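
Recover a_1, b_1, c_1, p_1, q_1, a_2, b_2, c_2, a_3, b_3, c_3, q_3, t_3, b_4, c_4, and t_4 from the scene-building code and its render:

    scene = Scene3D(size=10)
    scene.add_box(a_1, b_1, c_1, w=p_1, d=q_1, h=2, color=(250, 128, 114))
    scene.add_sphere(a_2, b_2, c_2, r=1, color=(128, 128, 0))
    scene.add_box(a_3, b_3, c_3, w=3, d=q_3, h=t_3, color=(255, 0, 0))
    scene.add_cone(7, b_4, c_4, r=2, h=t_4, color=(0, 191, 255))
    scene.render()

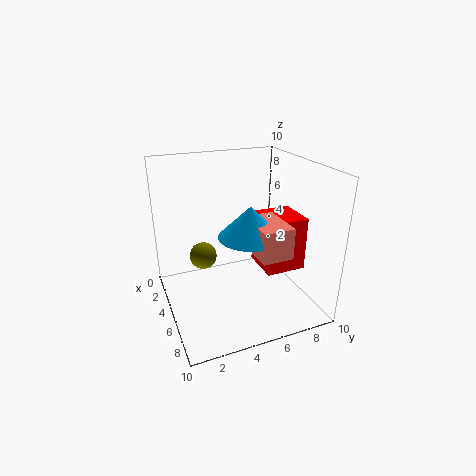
a_1 = 6; b_1 = 5; c_1 = 5; p_1 = 3; q_1 = 2; a_2 = 3; b_2 = 3; c_2 = 3; a_3 = 3; b_3 = 7; c_3 = 2; q_3 = 3; t_3 = 4; b_4 = 5; c_4 = 6; t_4 = 2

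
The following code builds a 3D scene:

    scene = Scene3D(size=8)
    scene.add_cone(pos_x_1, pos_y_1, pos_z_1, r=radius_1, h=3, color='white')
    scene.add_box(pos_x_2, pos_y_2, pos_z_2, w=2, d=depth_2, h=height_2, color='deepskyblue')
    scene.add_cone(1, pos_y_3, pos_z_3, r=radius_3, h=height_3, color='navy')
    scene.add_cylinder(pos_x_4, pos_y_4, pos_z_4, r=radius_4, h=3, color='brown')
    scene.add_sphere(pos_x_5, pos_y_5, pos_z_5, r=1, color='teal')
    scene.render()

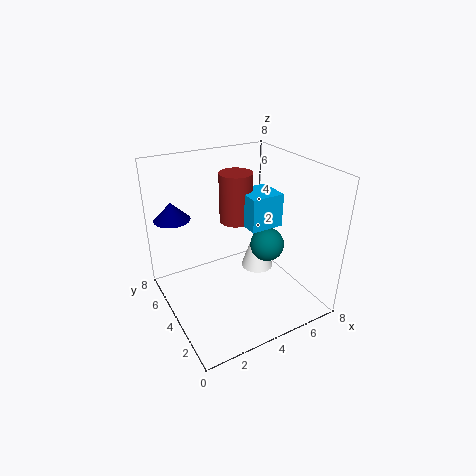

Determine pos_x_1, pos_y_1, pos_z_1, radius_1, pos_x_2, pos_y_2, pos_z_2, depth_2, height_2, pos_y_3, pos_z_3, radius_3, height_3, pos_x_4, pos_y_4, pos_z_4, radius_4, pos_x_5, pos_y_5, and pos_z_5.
pos_x_1 = 6, pos_y_1 = 5, pos_z_1 = 1, radius_1 = 1, pos_x_2 = 5, pos_y_2 = 4, pos_z_2 = 4, depth_2 = 2, height_2 = 2, pos_y_3 = 6, pos_z_3 = 5, radius_3 = 1, height_3 = 1, pos_x_4 = 5, pos_y_4 = 6, pos_z_4 = 4, radius_4 = 1, pos_x_5 = 6, pos_y_5 = 4, pos_z_5 = 3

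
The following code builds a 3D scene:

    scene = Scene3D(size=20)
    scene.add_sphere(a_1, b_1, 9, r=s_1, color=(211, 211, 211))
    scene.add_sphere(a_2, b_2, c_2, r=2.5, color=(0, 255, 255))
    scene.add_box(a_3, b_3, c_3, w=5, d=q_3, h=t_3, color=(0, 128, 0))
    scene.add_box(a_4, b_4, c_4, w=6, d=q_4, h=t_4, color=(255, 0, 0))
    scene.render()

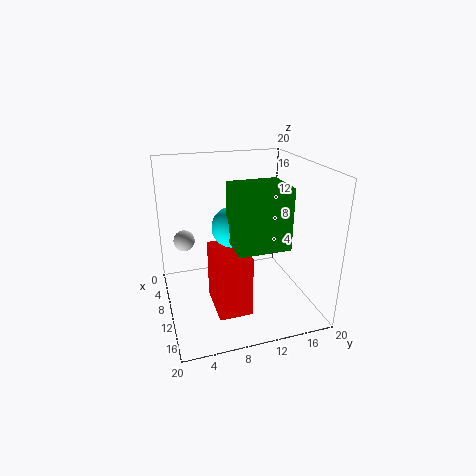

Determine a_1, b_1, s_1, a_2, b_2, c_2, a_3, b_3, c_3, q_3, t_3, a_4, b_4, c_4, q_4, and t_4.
a_1 = 6.5; b_1 = 3; s_1 = 1.5; a_2 = 14; b_2 = 8; c_2 = 13.5; a_3 = 15; b_3 = 7; c_3 = 12.5; q_3 = 6; t_3 = 7; a_4 = 13; b_4 = 5; c_4 = 4; q_4 = 4; t_4 = 7.5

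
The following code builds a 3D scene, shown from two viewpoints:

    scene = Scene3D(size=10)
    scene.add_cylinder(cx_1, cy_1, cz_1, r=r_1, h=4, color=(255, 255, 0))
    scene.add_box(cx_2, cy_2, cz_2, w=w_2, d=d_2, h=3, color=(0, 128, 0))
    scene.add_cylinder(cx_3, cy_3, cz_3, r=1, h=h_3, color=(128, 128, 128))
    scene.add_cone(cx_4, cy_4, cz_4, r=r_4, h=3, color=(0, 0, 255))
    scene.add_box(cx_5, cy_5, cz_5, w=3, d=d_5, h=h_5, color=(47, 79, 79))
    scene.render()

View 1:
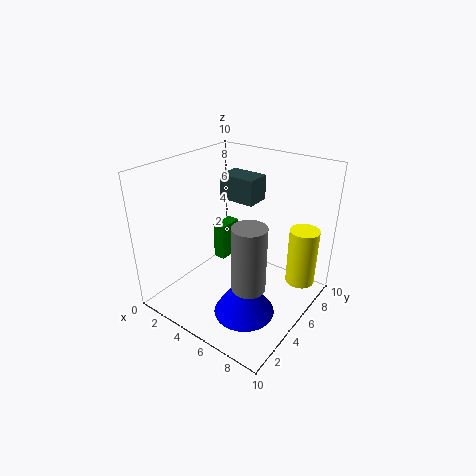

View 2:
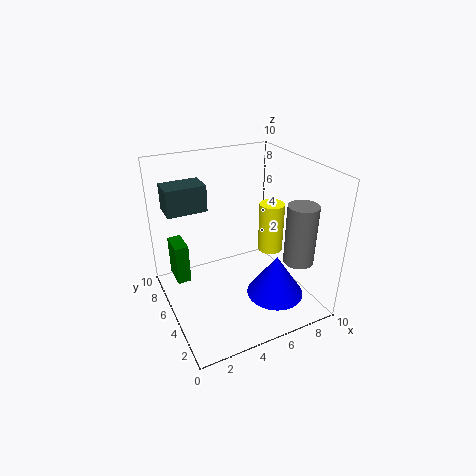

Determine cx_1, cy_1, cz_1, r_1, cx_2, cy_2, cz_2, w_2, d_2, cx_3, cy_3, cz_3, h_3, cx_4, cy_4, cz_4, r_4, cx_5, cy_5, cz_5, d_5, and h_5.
cx_1 = 9, cy_1 = 7, cz_1 = 2, r_1 = 1, cx_2 = 1, cy_2 = 7, cz_2 = 1, w_2 = 1, d_2 = 2, cx_3 = 8, cy_3 = 2, cz_3 = 4, h_3 = 4, cx_4 = 7, cy_4 = 3, cz_4 = 1, r_4 = 2, cx_5 = 1, cy_5 = 8, cz_5 = 6, d_5 = 2, h_5 = 2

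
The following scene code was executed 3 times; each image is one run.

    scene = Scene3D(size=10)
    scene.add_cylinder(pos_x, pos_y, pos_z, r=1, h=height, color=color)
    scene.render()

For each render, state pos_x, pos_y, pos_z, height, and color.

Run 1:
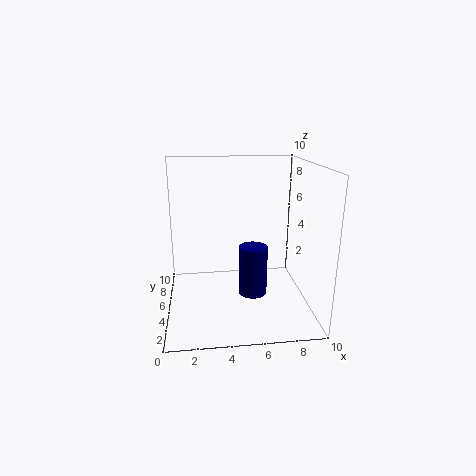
pos_x = 6
pos_y = 4.5
pos_z = 1
height = 3.5
color = 'navy'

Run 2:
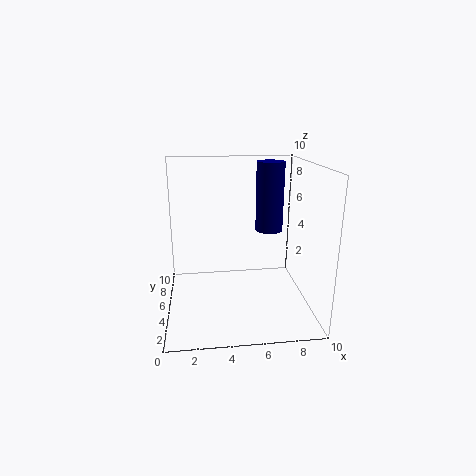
pos_x = 7.5
pos_y = 6.5
pos_z = 5
height = 5
color = 'navy'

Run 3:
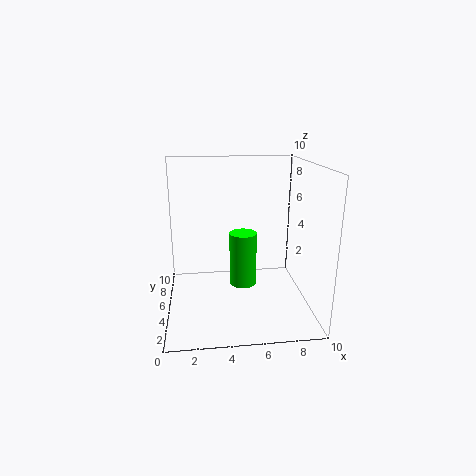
pos_x = 5.5
pos_y = 6
pos_z = 1
height = 4
color = 'lime'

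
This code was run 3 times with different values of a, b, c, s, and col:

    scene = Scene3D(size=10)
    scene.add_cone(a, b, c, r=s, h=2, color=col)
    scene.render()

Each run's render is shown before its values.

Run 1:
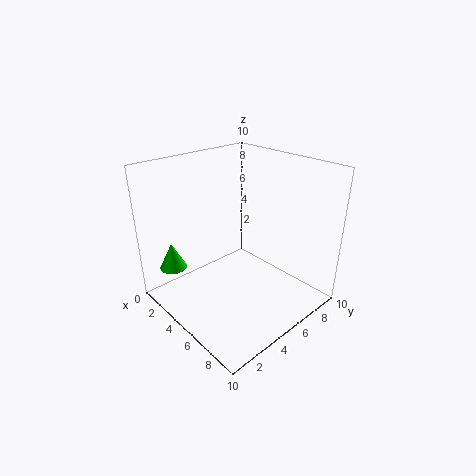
a = 1
b = 2
c = 2
s = 1
col = 'lime'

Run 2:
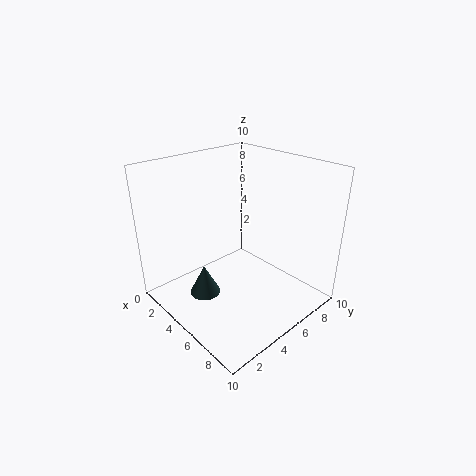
a = 5
b = 2
c = 2
s = 1
col = 'darkslategray'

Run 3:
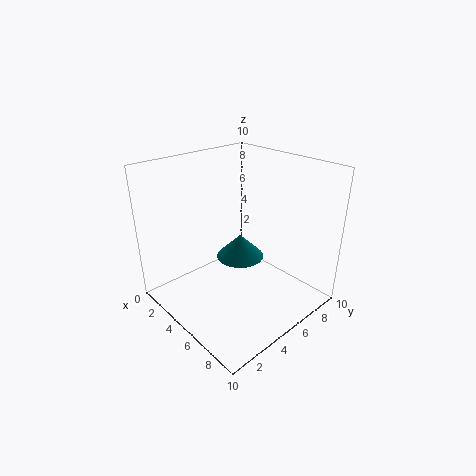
a = 2
b = 8
c = 1
s = 2
col = 'teal'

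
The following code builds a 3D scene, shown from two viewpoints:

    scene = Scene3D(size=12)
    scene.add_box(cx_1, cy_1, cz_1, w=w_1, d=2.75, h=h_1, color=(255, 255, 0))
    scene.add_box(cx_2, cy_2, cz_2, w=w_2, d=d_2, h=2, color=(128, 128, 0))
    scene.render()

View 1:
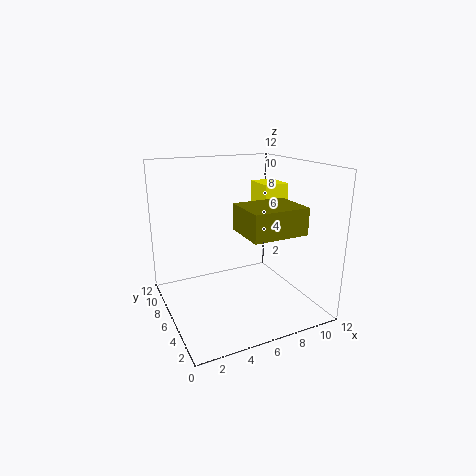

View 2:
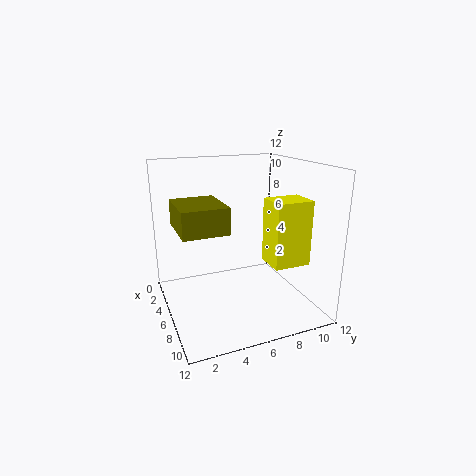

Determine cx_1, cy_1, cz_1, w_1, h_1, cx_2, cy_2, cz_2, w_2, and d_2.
cx_1 = 9
cy_1 = 6.75
cz_1 = 5.25
w_1 = 2.25
h_1 = 4.75
cx_2 = 4.75
cy_2 = 0.75
cz_2 = 7.5
w_2 = 4.25
d_2 = 3.5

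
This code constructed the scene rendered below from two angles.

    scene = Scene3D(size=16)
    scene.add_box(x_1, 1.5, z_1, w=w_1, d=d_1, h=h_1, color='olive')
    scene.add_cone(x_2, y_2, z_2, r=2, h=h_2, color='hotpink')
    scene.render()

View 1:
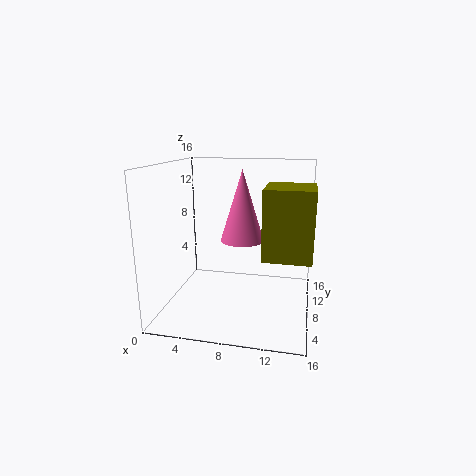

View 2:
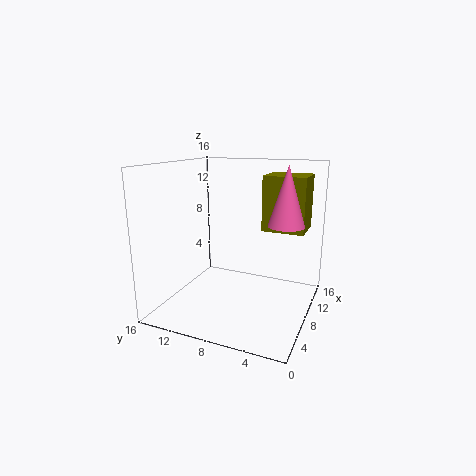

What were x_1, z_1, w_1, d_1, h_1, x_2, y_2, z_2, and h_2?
x_1 = 11.5; z_1 = 8; w_1 = 4.5; d_1 = 5; h_1 = 6.5; x_2 = 9.5; y_2 = 3; z_2 = 9.5; h_2 = 6.5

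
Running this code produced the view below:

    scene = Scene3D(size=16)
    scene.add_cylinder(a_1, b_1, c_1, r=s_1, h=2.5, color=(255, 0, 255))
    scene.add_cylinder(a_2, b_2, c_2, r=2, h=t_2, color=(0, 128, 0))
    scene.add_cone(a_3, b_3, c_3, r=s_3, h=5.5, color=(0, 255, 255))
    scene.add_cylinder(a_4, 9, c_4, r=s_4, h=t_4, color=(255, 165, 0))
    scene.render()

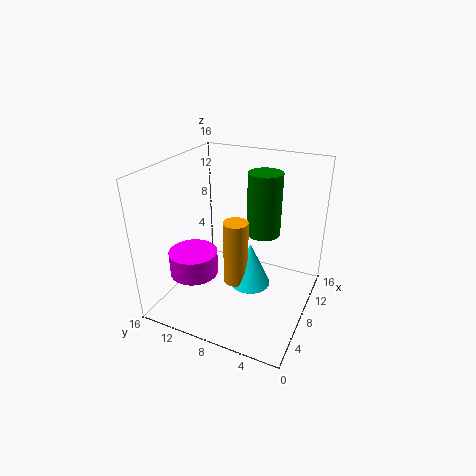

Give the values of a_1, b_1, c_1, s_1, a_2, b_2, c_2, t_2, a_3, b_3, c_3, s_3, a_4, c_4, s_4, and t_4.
a_1 = 3.5, b_1 = 11, c_1 = 5.5, s_1 = 2.5, a_2 = 12, b_2 = 6.5, c_2 = 7, t_2 = 7.5, a_3 = 10.5, b_3 = 7.5, c_3 = 0.5, s_3 = 2.5, a_4 = 9.5, c_4 = 1, s_4 = 1.5, t_4 = 8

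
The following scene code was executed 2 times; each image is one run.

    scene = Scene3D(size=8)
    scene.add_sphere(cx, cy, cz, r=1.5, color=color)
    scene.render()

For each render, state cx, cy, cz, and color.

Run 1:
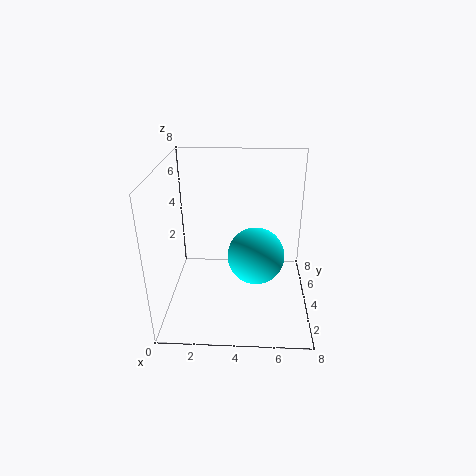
cx = 5, cy = 3, cz = 3.5, color = 'cyan'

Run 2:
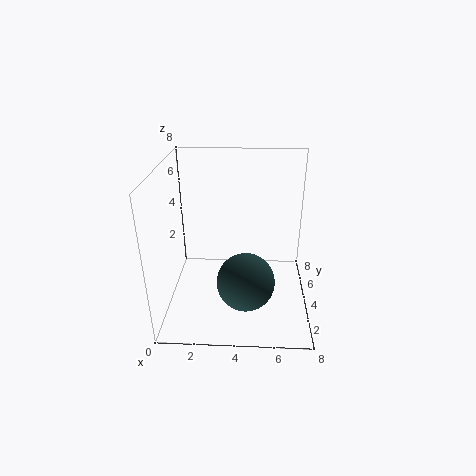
cx = 4.5, cy = 2, cz = 2.5, color = 'darkslategray'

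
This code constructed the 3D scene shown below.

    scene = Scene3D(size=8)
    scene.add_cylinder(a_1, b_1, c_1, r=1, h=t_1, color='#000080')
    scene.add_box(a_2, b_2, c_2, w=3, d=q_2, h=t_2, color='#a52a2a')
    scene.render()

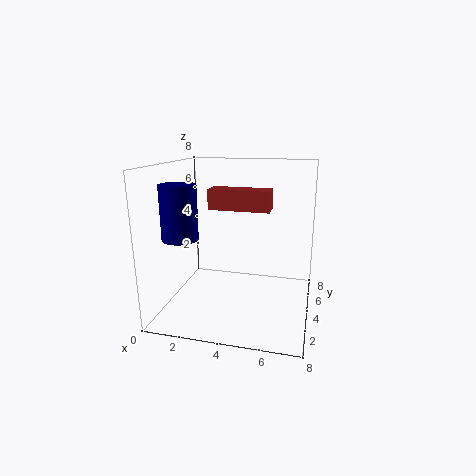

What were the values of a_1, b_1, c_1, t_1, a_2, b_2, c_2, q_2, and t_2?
a_1 = 1; b_1 = 3; c_1 = 4; t_1 = 3; a_2 = 3; b_2 = 2; c_2 = 6; q_2 = 1; t_2 = 1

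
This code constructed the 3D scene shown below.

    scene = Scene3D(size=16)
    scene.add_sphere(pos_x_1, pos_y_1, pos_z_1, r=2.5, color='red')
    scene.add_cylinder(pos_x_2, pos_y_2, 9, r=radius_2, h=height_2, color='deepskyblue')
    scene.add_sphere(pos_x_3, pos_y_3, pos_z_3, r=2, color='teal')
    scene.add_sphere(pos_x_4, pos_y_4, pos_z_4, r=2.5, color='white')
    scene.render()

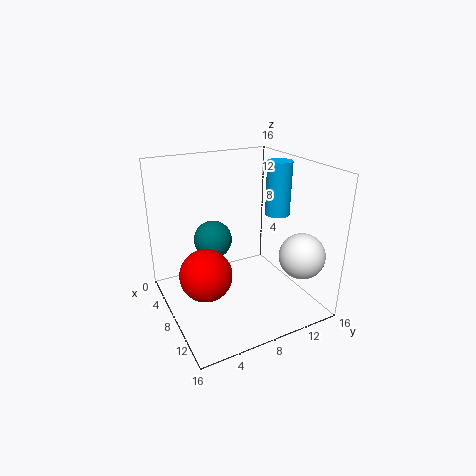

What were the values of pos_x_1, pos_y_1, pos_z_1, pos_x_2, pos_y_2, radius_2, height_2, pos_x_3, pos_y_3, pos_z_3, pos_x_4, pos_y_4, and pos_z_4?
pos_x_1 = 12, pos_y_1 = 2.5, pos_z_1 = 7, pos_x_2 = 6, pos_y_2 = 14.5, radius_2 = 1.5, height_2 = 6.5, pos_x_3 = 8, pos_y_3 = 5, pos_z_3 = 8.5, pos_x_4 = 12.5, pos_y_4 = 13.5, pos_z_4 = 6.5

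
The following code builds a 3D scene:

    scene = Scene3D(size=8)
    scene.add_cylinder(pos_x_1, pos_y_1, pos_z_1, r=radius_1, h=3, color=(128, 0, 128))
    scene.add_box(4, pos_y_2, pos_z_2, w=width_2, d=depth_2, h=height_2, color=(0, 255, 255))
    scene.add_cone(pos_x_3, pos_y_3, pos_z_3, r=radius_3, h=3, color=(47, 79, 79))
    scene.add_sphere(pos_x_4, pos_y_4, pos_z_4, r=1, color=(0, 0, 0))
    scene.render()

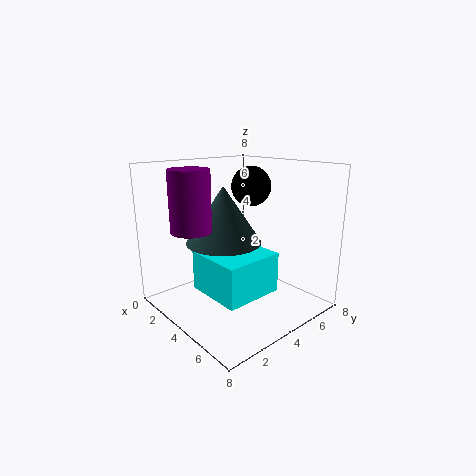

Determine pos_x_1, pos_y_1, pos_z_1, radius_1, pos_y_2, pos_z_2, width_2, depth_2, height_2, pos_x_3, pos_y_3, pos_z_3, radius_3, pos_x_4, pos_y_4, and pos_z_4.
pos_x_1 = 4; pos_y_1 = 1; pos_z_1 = 5; radius_1 = 1; pos_y_2 = 1; pos_z_2 = 2; width_2 = 3; depth_2 = 3; height_2 = 2; pos_x_3 = 4; pos_y_3 = 3; pos_z_3 = 4; radius_3 = 2; pos_x_4 = 5; pos_y_4 = 4; pos_z_4 = 7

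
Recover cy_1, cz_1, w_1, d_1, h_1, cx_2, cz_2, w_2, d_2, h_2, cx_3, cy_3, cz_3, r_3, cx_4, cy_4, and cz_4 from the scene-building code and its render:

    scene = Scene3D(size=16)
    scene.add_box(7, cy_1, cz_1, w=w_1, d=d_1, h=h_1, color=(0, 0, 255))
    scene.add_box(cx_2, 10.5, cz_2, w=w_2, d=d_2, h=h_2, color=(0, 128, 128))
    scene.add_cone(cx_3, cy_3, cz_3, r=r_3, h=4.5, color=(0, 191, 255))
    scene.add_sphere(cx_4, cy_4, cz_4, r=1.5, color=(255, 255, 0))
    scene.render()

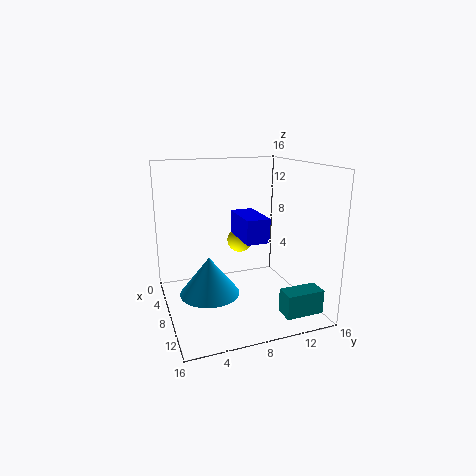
cy_1 = 7.5, cz_1 = 8.5, w_1 = 5, d_1 = 2.5, h_1 = 2.5, cx_2 = 13.5, cz_2 = 1.5, w_2 = 2, d_2 = 4, h_2 = 2.5, cx_3 = 6.5, cy_3 = 5, cz_3 = 1, r_3 = 3.5, cx_4 = 4.5, cy_4 = 9.5, cz_4 = 6.5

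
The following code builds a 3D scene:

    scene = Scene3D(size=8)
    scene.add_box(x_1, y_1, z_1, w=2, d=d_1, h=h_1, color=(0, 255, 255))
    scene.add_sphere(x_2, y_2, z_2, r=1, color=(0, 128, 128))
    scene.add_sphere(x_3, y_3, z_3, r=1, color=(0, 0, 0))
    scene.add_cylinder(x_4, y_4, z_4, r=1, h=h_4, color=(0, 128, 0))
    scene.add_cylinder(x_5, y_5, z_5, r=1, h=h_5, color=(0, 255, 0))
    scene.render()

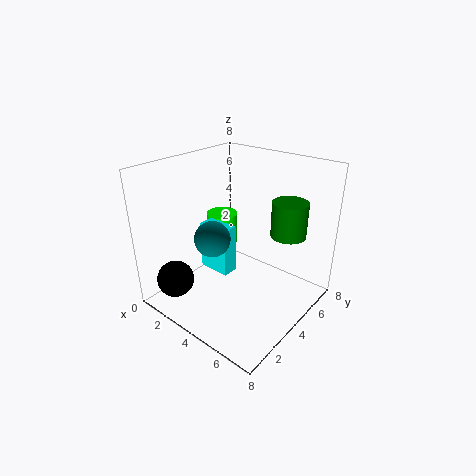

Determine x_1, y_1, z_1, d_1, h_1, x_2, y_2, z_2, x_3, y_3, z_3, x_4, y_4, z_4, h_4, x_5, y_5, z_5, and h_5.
x_1 = 1
y_1 = 4
z_1 = 1
d_1 = 1
h_1 = 3
x_2 = 3
y_2 = 3
z_2 = 4
x_3 = 2
y_3 = 1
z_3 = 2
x_4 = 6
y_4 = 6
z_4 = 4
h_4 = 2
x_5 = 1
y_5 = 6
z_5 = 2
h_5 = 2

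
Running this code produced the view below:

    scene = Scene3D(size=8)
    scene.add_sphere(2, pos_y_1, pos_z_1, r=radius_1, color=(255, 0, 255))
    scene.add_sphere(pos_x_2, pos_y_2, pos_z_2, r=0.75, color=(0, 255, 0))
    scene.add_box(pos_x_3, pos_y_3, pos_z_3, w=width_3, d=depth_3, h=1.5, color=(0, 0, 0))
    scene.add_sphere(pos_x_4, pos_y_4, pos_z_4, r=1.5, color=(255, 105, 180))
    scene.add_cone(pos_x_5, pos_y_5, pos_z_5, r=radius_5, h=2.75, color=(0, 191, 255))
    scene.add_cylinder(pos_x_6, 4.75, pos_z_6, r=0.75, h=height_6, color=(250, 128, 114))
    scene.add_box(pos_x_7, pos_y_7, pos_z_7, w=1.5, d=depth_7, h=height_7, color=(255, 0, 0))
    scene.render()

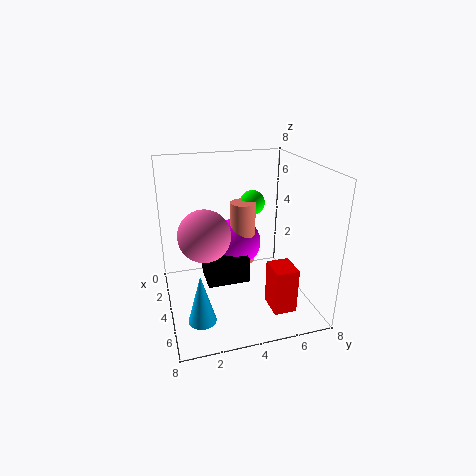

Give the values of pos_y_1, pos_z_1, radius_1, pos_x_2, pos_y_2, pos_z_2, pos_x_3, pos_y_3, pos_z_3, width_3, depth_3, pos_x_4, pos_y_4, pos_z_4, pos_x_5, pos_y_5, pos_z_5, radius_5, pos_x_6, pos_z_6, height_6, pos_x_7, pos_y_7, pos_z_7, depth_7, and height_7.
pos_y_1 = 4.5
pos_z_1 = 2.75
radius_1 = 1.5
pos_x_2 = 2
pos_y_2 = 5.5
pos_z_2 = 5.25
pos_x_3 = 2
pos_y_3 = 2.25
pos_z_3 = 1
width_3 = 2
depth_3 = 2.5
pos_x_4 = 3.25
pos_y_4 = 2.25
pos_z_4 = 4
pos_x_5 = 5.75
pos_y_5 = 1.5
pos_z_5 = 0.25
radius_5 = 0.75
pos_x_6 = 2.5
pos_z_6 = 1.75
height_6 = 3.75
pos_x_7 = 5.25
pos_y_7 = 5.25
pos_z_7 = 0.5
depth_7 = 1.25
height_7 = 2.5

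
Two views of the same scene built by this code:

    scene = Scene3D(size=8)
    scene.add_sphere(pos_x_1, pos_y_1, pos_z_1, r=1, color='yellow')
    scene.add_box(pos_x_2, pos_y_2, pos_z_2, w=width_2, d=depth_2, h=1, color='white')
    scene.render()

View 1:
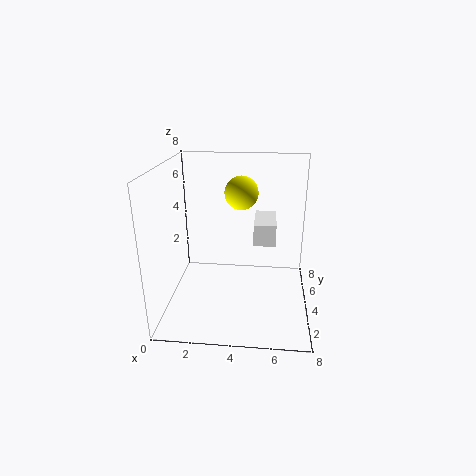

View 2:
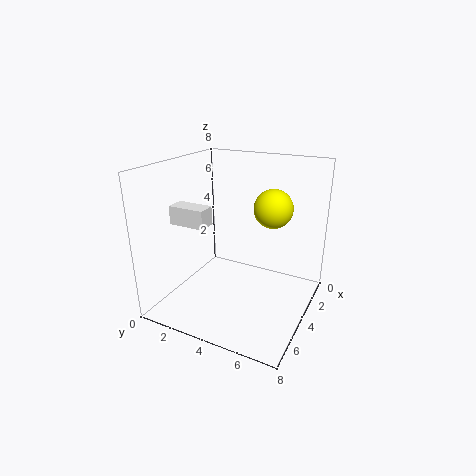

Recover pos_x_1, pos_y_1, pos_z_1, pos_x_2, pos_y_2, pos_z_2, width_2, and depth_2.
pos_x_1 = 4
pos_y_1 = 6
pos_z_1 = 6
pos_x_2 = 5
pos_y_2 = 1
pos_z_2 = 5
width_2 = 1
depth_2 = 2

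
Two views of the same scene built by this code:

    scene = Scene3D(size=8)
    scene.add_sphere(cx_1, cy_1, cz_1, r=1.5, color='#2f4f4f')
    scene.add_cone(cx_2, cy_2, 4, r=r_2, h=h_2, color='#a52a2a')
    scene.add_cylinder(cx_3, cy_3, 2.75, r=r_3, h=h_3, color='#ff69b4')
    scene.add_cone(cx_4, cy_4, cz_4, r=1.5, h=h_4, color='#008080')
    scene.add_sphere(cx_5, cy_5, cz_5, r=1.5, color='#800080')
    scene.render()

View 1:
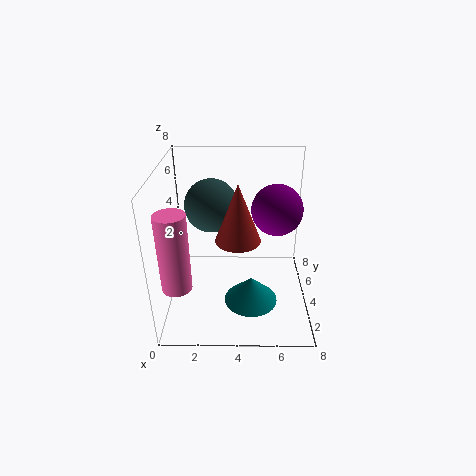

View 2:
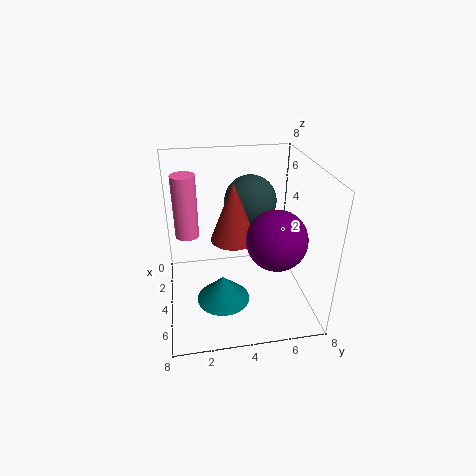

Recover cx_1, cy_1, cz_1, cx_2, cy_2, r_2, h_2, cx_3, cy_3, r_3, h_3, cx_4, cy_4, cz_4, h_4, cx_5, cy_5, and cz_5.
cx_1 = 2.5
cy_1 = 5
cz_1 = 5.5
cx_2 = 4
cy_2 = 3.75
r_2 = 1.25
h_2 = 3.25
cx_3 = 1
cy_3 = 1.25
r_3 = 0.75
h_3 = 4
cx_4 = 4.75
cy_4 = 3
cz_4 = 0.5
h_4 = 1.5
cx_5 = 6.25
cy_5 = 5.5
cz_5 = 5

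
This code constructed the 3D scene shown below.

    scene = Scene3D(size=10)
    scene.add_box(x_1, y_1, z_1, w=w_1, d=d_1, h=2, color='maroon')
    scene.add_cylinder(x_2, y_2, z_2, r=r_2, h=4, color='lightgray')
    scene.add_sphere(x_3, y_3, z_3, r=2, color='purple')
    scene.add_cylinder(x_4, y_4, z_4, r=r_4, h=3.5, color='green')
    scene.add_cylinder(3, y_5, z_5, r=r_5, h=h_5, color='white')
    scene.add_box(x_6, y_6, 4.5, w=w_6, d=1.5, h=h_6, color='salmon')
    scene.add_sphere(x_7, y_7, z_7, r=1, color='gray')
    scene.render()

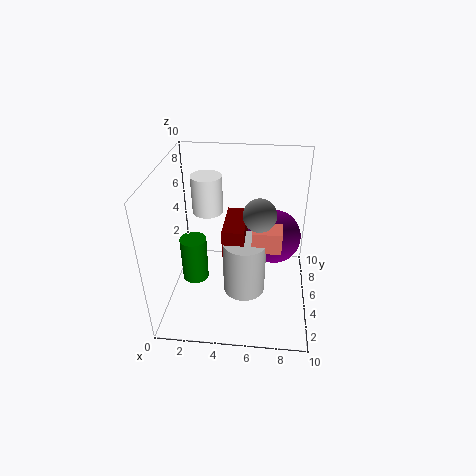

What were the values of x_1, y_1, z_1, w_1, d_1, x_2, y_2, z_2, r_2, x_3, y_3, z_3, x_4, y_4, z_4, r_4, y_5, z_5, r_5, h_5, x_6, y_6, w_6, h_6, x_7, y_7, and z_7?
x_1 = 4, y_1 = 4, z_1 = 4, w_1 = 1.5, d_1 = 3.5, x_2 = 5.5, y_2 = 4.5, z_2 = 1, r_2 = 1.5, x_3 = 7.5, y_3 = 7, z_3 = 4, x_4 = 1.5, y_4 = 6, z_4 = 0.5, r_4 = 1, y_5 = 5, z_5 = 7, r_5 = 1, h_5 = 2.5, x_6 = 6, y_6 = 4, w_6 = 2, h_6 = 1.5, x_7 = 6.5, y_7 = 3, z_7 = 8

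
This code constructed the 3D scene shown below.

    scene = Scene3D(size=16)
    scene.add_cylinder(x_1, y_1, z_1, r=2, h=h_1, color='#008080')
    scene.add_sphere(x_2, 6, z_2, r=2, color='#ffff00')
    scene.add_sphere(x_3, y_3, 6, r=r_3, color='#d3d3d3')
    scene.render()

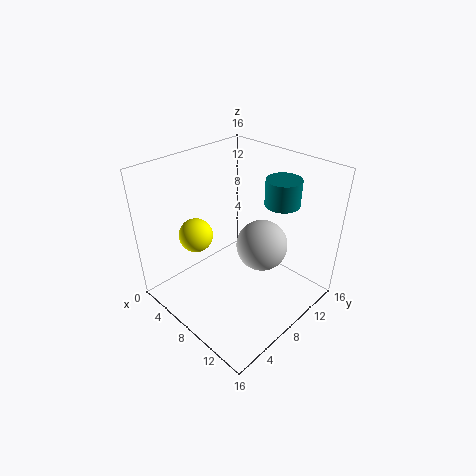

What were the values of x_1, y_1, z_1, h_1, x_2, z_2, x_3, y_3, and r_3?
x_1 = 10; y_1 = 13; z_1 = 11; h_1 = 3; x_2 = 3; z_2 = 7; x_3 = 9; y_3 = 11; r_3 = 3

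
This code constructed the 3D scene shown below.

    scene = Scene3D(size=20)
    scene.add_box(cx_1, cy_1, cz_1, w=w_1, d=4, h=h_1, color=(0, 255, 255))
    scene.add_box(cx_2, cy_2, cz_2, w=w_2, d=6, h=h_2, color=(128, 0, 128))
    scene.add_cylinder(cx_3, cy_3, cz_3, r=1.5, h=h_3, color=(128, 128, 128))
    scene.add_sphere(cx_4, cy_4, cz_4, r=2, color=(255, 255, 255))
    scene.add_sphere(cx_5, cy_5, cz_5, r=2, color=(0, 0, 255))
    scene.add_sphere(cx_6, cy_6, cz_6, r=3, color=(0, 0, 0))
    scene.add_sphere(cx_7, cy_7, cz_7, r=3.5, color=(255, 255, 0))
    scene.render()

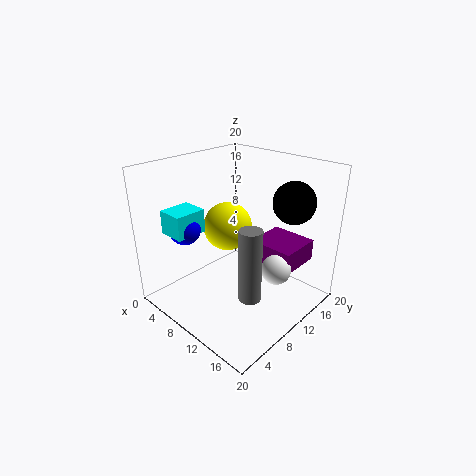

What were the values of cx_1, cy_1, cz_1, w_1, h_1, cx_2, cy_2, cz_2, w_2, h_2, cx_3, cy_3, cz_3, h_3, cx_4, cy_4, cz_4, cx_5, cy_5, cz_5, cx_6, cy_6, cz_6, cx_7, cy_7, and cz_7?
cx_1 = 5.5; cy_1 = 1; cz_1 = 12.5; w_1 = 3.5; h_1 = 3; cx_2 = 11; cy_2 = 11.5; cz_2 = 6.5; w_2 = 6.5; h_2 = 3; cx_3 = 14.5; cy_3 = 7.5; cz_3 = 3.5; h_3 = 10; cx_4 = 16; cy_4 = 11; cz_4 = 7; cx_5 = 7.5; cy_5 = 3; cz_5 = 13; cx_6 = 14.5; cy_6 = 16.5; cz_6 = 14.5; cx_7 = 7; cy_7 = 11; cz_7 = 10.5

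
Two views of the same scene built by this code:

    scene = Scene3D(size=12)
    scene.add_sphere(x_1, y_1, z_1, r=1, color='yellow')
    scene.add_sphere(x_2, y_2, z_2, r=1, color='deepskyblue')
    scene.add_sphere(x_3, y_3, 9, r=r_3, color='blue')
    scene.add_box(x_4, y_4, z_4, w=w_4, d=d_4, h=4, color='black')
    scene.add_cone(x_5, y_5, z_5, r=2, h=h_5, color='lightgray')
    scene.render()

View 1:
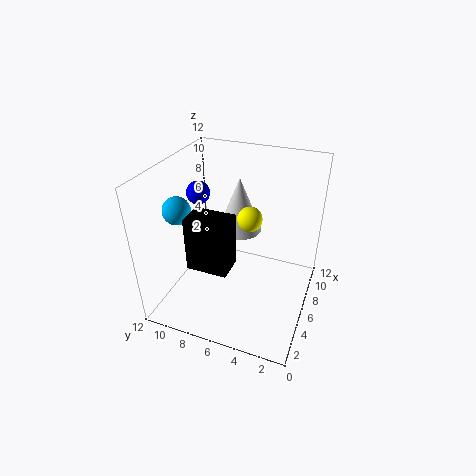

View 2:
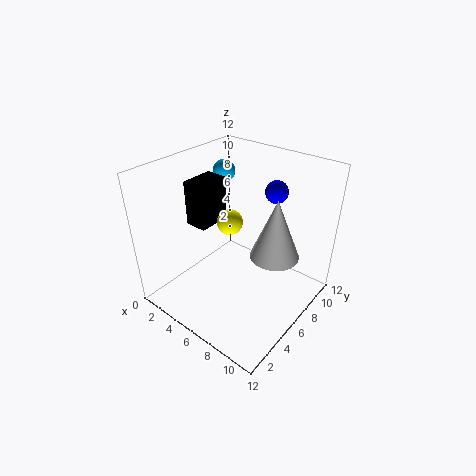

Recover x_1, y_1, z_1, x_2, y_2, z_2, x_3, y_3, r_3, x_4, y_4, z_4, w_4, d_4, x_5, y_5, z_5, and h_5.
x_1 = 6
y_1 = 5
z_1 = 8
x_2 = 2
y_2 = 9
z_2 = 10
x_3 = 7
y_3 = 10
r_3 = 1
x_4 = 1
y_4 = 5
z_4 = 6
w_4 = 2
d_4 = 3
x_5 = 9
y_5 = 7
z_5 = 5
h_5 = 5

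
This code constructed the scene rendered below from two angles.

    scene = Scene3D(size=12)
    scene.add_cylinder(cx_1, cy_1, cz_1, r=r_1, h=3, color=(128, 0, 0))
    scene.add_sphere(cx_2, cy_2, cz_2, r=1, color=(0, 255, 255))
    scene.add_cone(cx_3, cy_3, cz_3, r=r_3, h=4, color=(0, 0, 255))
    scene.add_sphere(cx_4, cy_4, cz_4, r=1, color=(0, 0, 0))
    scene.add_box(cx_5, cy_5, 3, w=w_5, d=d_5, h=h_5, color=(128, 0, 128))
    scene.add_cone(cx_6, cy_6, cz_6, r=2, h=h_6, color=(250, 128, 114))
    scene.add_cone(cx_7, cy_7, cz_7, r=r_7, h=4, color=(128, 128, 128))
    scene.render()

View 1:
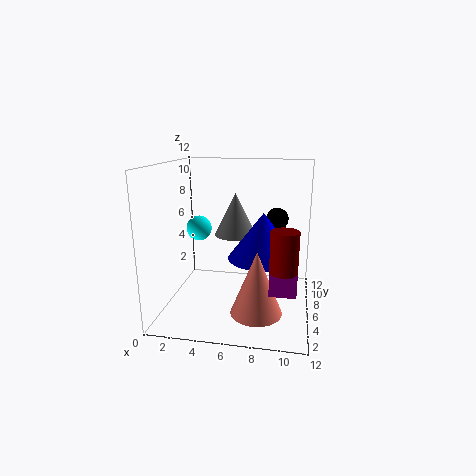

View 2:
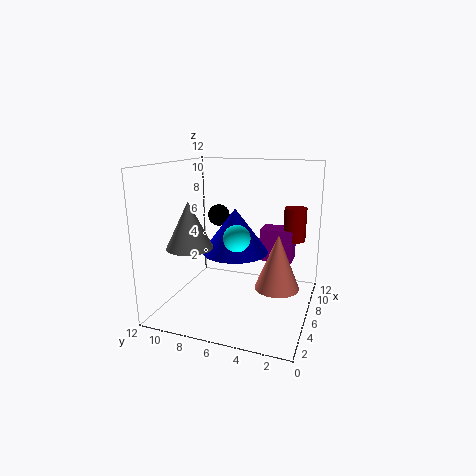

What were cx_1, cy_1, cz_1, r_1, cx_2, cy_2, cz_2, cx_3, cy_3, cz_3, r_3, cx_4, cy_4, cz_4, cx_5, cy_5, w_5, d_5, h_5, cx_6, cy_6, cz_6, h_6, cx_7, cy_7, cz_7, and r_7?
cx_1 = 10, cy_1 = 2, cz_1 = 5, r_1 = 1, cx_2 = 3, cy_2 = 5, cz_2 = 7, cx_3 = 8, cy_3 = 7, cz_3 = 4, r_3 = 3, cx_4 = 9, cy_4 = 9, cz_4 = 7, cx_5 = 9, cy_5 = 2, w_5 = 2, d_5 = 3, h_5 = 3, cx_6 = 8, cy_6 = 3, cz_6 = 1, h_6 = 5, cx_7 = 5, cy_7 = 10, cz_7 = 5, r_7 = 2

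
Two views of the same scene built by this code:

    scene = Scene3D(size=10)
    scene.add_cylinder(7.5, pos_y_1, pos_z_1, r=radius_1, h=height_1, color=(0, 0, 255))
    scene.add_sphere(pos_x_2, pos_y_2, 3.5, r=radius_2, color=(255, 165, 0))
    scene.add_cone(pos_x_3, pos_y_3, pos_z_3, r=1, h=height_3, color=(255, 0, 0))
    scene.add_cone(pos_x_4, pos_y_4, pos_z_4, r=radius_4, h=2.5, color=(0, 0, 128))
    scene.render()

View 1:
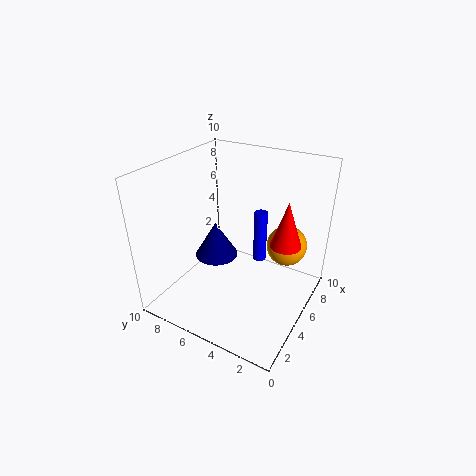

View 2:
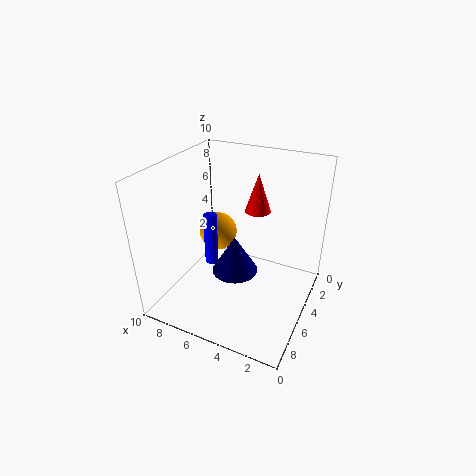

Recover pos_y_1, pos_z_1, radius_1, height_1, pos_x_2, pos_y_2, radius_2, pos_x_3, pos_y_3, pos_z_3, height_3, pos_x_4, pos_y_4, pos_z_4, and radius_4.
pos_y_1 = 4.5
pos_z_1 = 2
radius_1 = 0.5
height_1 = 4
pos_x_2 = 8
pos_y_2 = 2.5
radius_2 = 1.5
pos_x_3 = 5
pos_y_3 = 1.5
pos_z_3 = 5.5
height_3 = 3
pos_x_4 = 4.5
pos_y_4 = 6.5
pos_z_4 = 3.5
radius_4 = 1.5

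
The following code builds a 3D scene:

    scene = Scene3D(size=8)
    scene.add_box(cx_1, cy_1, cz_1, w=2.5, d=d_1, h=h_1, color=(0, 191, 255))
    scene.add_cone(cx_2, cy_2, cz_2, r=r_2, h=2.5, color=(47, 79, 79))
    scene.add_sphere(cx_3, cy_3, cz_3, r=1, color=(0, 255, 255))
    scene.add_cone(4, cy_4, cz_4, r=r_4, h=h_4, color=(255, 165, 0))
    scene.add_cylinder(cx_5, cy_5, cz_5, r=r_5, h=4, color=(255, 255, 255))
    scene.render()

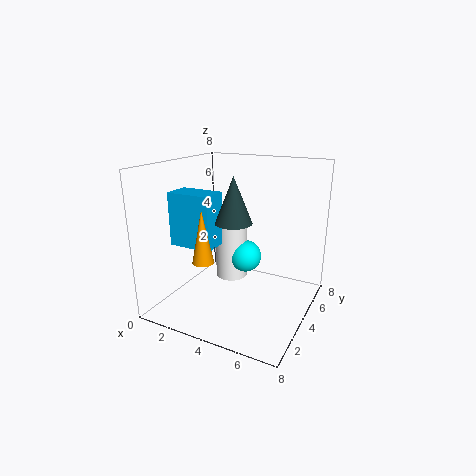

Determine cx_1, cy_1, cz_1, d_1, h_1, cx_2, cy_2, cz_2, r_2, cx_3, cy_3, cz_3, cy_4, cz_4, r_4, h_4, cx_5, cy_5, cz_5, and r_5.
cx_1 = 0.5
cy_1 = 2.5
cz_1 = 3.5
d_1 = 1.5
h_1 = 3
cx_2 = 4
cy_2 = 3.5
cz_2 = 5
r_2 = 1
cx_3 = 3.5
cy_3 = 6
cz_3 = 2
cy_4 = 0.5
cz_4 = 4
r_4 = 0.5
h_4 = 2.5
cx_5 = 2.5
cy_5 = 6
cz_5 = 0.5
r_5 = 1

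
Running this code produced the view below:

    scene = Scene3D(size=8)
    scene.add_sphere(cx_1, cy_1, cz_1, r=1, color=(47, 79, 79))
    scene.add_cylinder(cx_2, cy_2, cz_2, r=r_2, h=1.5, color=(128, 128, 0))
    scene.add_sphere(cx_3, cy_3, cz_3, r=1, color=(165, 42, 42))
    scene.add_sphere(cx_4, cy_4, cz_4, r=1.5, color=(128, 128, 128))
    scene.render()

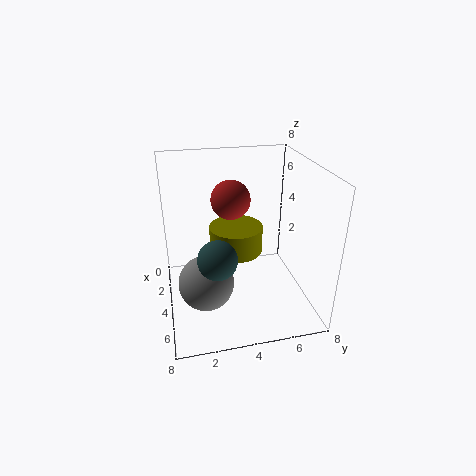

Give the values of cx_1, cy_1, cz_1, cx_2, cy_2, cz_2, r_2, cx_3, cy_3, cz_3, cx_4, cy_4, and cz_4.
cx_1 = 6
cy_1 = 2.5
cz_1 = 4
cx_2 = 3.5
cy_2 = 4
cz_2 = 3
r_2 = 1.5
cx_3 = 4.5
cy_3 = 3.5
cz_3 = 6.5
cx_4 = 5
cy_4 = 2
cz_4 = 2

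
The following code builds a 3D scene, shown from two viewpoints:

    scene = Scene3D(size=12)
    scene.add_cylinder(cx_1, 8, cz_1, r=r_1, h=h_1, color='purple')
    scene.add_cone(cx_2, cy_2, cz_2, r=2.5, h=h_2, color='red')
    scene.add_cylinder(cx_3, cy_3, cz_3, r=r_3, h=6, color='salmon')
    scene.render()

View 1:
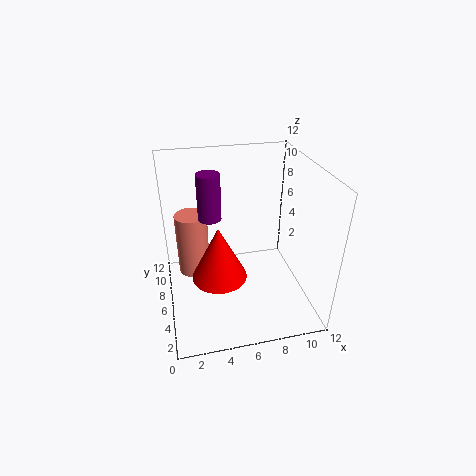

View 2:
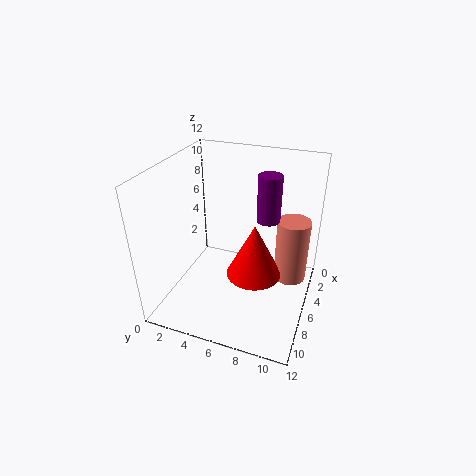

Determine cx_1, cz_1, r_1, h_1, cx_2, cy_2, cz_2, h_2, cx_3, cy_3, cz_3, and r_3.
cx_1 = 4
cz_1 = 7
r_1 = 1
h_1 = 4
cx_2 = 4.5
cy_2 = 7
cz_2 = 1.5
h_2 = 5
cx_3 = 2.5
cy_3 = 10
cz_3 = 0.5
r_3 = 1.5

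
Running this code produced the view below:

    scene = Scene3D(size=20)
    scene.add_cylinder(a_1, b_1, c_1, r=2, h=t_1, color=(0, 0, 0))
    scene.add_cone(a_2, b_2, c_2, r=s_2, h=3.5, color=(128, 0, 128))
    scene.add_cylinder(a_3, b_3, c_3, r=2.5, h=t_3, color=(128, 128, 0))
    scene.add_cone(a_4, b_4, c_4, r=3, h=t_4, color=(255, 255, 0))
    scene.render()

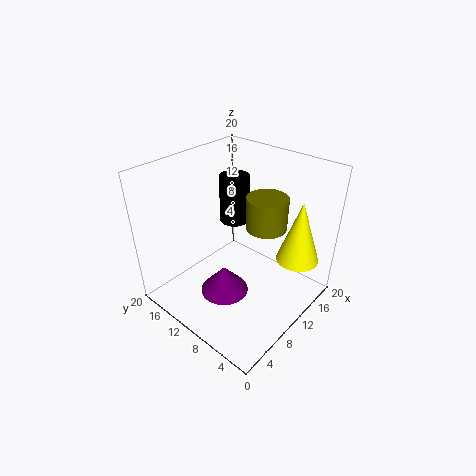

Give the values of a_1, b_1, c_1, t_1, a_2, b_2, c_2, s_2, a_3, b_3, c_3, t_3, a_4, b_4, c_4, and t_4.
a_1 = 11
b_1 = 11.5
c_1 = 12
t_1 = 6.5
a_2 = 4.5
b_2 = 7.5
c_2 = 6
s_2 = 3
a_3 = 9.5
b_3 = 5
c_3 = 14
t_3 = 4
a_4 = 15.5
b_4 = 3.5
c_4 = 6.5
t_4 = 9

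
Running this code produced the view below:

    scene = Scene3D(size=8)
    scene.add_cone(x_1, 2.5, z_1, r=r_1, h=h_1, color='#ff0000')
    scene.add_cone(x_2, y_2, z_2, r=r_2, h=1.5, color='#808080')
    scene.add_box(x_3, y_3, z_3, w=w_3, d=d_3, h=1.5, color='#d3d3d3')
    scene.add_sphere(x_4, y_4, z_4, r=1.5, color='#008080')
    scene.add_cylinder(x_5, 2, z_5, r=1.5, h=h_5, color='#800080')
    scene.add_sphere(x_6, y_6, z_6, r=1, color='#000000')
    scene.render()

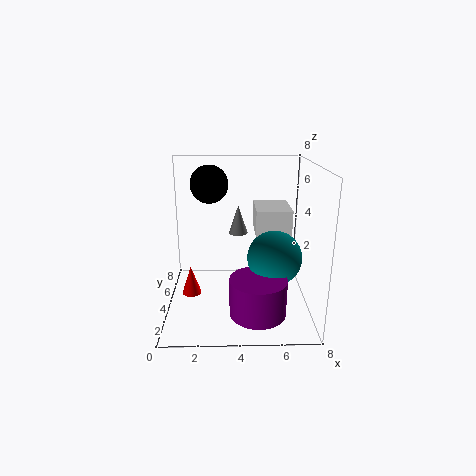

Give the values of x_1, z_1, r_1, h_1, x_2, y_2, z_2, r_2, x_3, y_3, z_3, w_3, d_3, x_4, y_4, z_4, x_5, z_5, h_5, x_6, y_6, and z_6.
x_1 = 1.5
z_1 = 1.5
r_1 = 0.5
h_1 = 1.5
x_2 = 4
y_2 = 3.5
z_2 = 4.5
r_2 = 0.5
x_3 = 5
y_3 = 4
z_3 = 4
w_3 = 2
d_3 = 2.5
x_4 = 6
y_4 = 3.5
z_4 = 3
x_5 = 5
z_5 = 0.5
h_5 = 2
x_6 = 2.5
y_6 = 4
z_6 = 7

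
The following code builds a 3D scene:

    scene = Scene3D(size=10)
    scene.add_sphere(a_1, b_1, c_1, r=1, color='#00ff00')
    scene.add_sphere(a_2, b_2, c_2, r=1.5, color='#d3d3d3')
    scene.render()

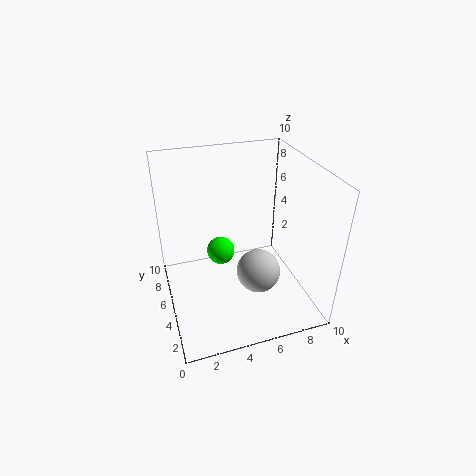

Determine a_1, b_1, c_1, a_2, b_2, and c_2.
a_1 = 4
b_1 = 6
c_1 = 3.5
a_2 = 6
b_2 = 3.5
c_2 = 3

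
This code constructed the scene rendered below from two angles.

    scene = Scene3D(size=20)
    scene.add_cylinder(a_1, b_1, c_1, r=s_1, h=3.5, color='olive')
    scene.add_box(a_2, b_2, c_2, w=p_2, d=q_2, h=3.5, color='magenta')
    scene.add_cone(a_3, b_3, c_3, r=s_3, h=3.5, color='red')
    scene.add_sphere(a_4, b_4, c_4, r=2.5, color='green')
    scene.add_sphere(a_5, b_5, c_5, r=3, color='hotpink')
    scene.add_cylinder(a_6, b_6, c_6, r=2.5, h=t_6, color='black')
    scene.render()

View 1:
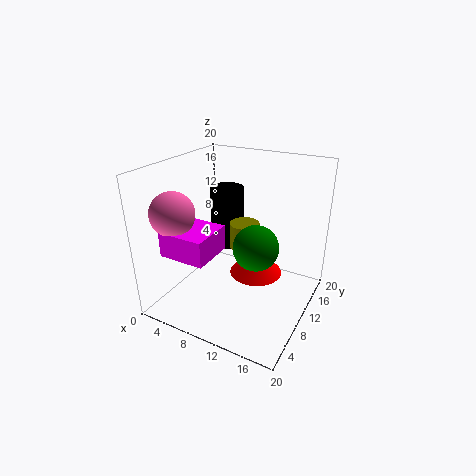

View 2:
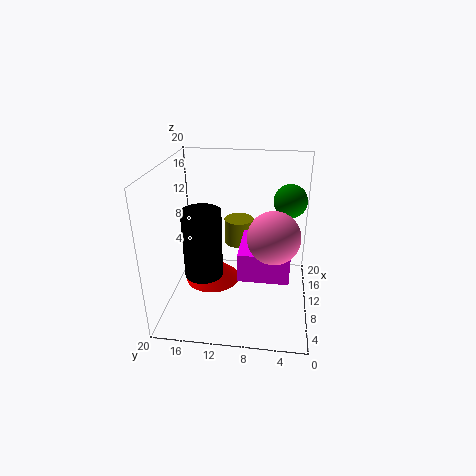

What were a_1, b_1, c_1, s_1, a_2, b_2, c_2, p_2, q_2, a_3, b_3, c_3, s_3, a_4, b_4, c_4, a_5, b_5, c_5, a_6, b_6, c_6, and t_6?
a_1 = 11, b_1 = 10, c_1 = 9, s_1 = 2, a_2 = 2, b_2 = 3, c_2 = 8.5, p_2 = 6.5, q_2 = 6, a_3 = 11, b_3 = 14, c_3 = 2.5, s_3 = 4, a_4 = 16, b_4 = 3, c_4 = 13.5, a_5 = 3, b_5 = 5, c_5 = 14, a_6 = 6, b_6 = 14, c_6 = 6.5, t_6 = 9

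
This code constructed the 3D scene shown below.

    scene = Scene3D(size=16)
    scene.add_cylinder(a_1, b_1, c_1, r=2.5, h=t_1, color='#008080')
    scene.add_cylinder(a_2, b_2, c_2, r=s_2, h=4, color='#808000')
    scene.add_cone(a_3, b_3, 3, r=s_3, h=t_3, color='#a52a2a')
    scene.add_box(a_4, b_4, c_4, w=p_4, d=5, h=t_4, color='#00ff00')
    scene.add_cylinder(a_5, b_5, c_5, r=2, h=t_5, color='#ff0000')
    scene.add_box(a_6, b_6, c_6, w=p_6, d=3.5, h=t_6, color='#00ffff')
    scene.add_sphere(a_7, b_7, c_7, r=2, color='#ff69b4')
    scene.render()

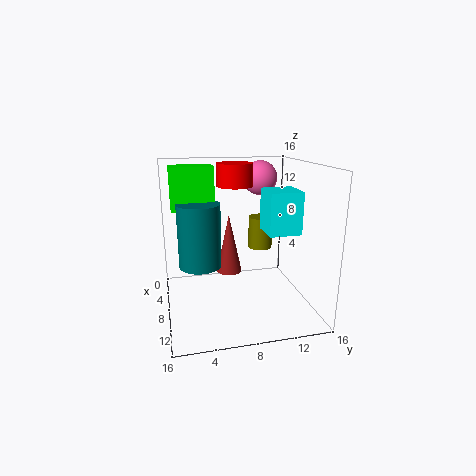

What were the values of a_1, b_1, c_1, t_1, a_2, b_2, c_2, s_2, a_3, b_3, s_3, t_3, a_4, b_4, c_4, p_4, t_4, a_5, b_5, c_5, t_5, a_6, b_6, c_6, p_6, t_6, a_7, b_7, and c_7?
a_1 = 5.5; b_1 = 4; c_1 = 4; t_1 = 7.5; a_2 = 3.5; b_2 = 12; c_2 = 5; s_2 = 1.5; a_3 = 5.5; b_3 = 7.5; s_3 = 1.5; t_3 = 7; a_4 = 2; b_4 = 1; c_4 = 10.5; p_4 = 3; t_4 = 5; a_5 = 6.5; b_5 = 8; c_5 = 13.5; t_5 = 2.5; a_6 = 8; b_6 = 10.5; c_6 = 9; p_6 = 3.5; t_6 = 4.5; a_7 = 4.5; b_7 = 11.5; c_7 = 14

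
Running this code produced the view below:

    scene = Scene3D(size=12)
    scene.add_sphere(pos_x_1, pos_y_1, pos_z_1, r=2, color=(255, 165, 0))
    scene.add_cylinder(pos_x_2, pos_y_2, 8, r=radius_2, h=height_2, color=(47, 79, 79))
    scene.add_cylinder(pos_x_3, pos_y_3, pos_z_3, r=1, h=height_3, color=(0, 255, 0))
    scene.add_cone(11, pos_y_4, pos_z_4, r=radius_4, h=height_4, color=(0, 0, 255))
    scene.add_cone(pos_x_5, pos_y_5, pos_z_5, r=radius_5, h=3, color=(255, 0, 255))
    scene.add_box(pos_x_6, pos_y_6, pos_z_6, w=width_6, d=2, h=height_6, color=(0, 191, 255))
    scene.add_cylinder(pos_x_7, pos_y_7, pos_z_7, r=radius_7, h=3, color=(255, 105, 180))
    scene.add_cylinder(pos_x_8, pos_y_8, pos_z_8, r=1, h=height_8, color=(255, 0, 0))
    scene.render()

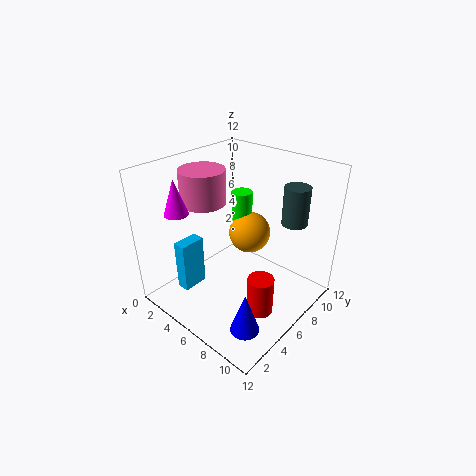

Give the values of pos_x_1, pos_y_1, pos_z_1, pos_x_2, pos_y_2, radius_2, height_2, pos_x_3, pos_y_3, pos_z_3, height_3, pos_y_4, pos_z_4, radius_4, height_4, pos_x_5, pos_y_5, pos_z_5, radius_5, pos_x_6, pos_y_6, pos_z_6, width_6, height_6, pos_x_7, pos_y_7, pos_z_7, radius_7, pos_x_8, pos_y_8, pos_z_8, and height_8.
pos_x_1 = 4
pos_y_1 = 10
pos_z_1 = 4
pos_x_2 = 10
pos_y_2 = 8
radius_2 = 1
height_2 = 3
pos_x_3 = 3
pos_y_3 = 10
pos_z_3 = 4
height_3 = 4
pos_y_4 = 1
pos_z_4 = 3
radius_4 = 1
height_4 = 3
pos_x_5 = 2
pos_y_5 = 3
pos_z_5 = 8
radius_5 = 1
pos_x_6 = 4
pos_y_6 = 1
pos_z_6 = 3
width_6 = 1
height_6 = 4
pos_x_7 = 2
pos_y_7 = 6
pos_z_7 = 8
radius_7 = 2
pos_x_8 = 10
pos_y_8 = 4
pos_z_8 = 2
height_8 = 3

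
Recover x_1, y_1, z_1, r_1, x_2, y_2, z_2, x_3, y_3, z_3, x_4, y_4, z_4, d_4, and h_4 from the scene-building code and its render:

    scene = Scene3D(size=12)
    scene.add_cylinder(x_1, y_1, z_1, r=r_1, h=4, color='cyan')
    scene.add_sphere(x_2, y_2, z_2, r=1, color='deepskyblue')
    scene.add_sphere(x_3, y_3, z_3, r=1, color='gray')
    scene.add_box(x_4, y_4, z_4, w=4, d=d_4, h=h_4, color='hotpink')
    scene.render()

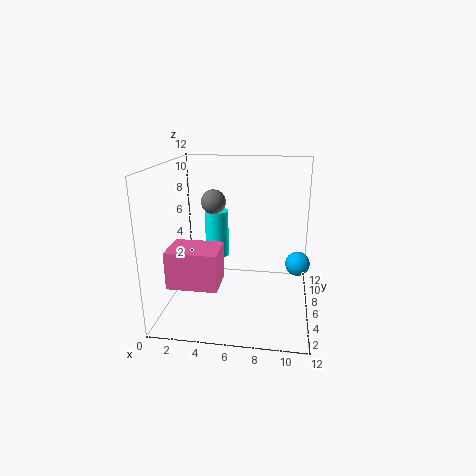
x_1 = 4; y_1 = 7; z_1 = 4; r_1 = 1; x_2 = 11; y_2 = 6; z_2 = 4; x_3 = 4; y_3 = 6; z_3 = 9; x_4 = 1; y_4 = 2; z_4 = 3; d_4 = 3; h_4 = 3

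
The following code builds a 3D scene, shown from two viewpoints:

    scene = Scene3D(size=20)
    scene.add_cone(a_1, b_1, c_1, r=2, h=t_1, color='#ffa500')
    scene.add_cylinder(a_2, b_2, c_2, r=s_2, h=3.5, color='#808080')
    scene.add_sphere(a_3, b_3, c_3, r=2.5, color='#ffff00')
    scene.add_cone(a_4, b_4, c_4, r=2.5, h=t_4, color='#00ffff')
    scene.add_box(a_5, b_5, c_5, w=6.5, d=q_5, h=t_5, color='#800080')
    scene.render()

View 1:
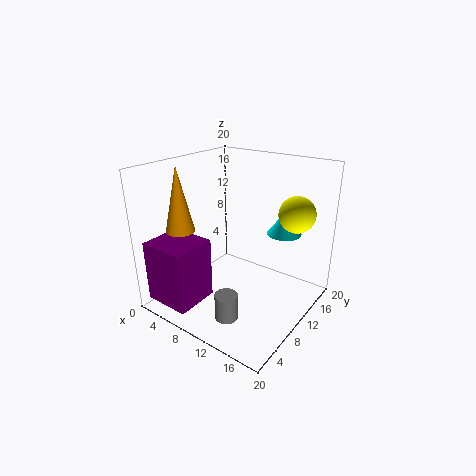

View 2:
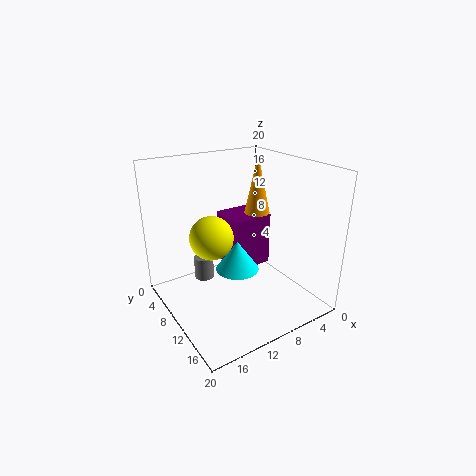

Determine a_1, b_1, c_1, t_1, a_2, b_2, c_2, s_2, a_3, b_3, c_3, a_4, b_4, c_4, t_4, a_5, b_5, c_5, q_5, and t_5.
a_1 = 3.5
b_1 = 5.5
c_1 = 11
t_1 = 9
a_2 = 12.5
b_2 = 4
c_2 = 1.5
s_2 = 1.5
a_3 = 16.5
b_3 = 14.5
c_3 = 13.5
a_4 = 14
b_4 = 16
c_4 = 9.5
t_4 = 3.5
a_5 = 1.5
b_5 = 0.5
c_5 = 2
q_5 = 6
t_5 = 8.5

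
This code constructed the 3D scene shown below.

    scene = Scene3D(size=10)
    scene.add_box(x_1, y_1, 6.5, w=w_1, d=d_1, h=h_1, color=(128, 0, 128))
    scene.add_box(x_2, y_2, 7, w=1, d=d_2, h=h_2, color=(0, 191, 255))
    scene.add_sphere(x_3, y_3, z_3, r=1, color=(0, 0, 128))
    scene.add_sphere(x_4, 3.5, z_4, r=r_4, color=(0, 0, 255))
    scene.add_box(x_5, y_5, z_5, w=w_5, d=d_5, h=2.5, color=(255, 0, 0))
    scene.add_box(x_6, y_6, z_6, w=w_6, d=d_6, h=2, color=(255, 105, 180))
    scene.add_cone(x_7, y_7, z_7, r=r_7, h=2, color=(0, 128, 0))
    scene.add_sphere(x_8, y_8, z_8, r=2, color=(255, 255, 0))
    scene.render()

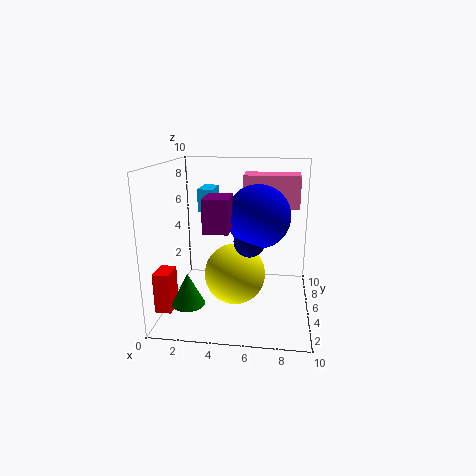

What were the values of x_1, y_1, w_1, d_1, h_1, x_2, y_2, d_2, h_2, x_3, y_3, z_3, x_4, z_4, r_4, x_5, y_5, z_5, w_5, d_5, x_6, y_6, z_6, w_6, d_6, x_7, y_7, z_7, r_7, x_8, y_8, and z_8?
x_1 = 3.5
y_1 = 1
w_1 = 1.5
d_1 = 2
h_1 = 2
x_2 = 2.5
y_2 = 4
d_2 = 2
h_2 = 1.5
x_3 = 6
y_3 = 3
z_3 = 5.5
x_4 = 6.5
z_4 = 7
r_4 = 2
x_5 = 0.5
y_5 = 0.5
z_5 = 1.5
w_5 = 1
d_5 = 1.5
x_6 = 5.5
y_6 = 3.5
z_6 = 7.5
w_6 = 3.5
d_6 = 2
x_7 = 2.5
y_7 = 1
z_7 = 2
r_7 = 1
x_8 = 5
y_8 = 3.5
z_8 = 3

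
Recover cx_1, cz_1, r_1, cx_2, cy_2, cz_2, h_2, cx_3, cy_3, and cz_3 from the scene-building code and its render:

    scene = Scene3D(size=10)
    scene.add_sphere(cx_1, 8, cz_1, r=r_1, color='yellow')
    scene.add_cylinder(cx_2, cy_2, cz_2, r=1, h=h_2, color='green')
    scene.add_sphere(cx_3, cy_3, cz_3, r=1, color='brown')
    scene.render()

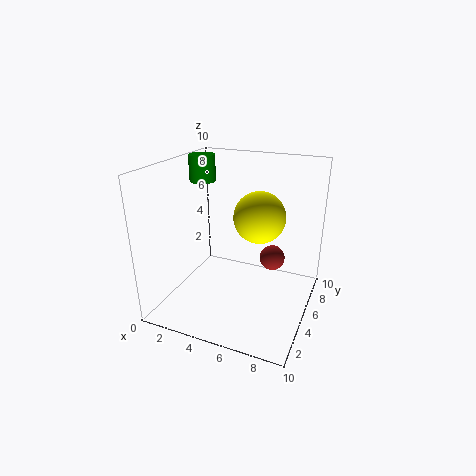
cx_1 = 5.5, cz_1 = 5.5, r_1 = 2, cx_2 = 1, cy_2 = 7.5, cz_2 = 8, h_2 = 2, cx_3 = 6.5, cy_3 = 8.5, cz_3 = 2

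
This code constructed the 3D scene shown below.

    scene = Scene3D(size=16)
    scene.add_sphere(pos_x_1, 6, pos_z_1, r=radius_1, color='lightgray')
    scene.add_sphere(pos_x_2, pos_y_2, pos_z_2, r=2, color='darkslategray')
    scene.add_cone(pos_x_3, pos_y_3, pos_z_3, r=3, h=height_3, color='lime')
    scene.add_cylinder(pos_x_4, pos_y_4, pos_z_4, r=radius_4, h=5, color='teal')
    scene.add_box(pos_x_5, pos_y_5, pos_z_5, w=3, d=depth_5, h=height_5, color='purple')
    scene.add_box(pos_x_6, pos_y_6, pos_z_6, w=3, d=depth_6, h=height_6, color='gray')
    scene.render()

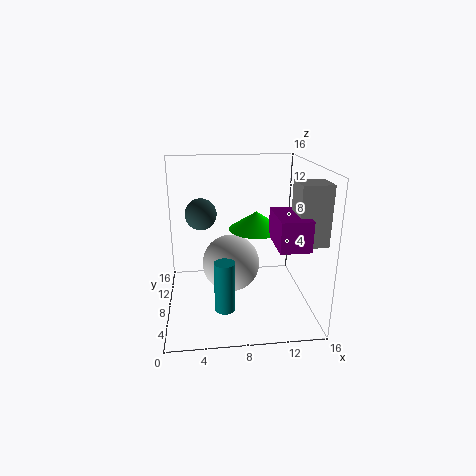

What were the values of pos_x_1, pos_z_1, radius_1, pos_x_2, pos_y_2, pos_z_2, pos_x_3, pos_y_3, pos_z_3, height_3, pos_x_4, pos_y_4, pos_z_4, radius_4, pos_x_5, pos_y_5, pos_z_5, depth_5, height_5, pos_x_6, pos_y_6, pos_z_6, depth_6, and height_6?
pos_x_1 = 7; pos_z_1 = 6; radius_1 = 3; pos_x_2 = 4; pos_y_2 = 14; pos_z_2 = 9; pos_x_3 = 10; pos_y_3 = 8; pos_z_3 = 9; height_3 = 2; pos_x_4 = 6; pos_y_4 = 2; pos_z_4 = 3; radius_4 = 1; pos_x_5 = 11; pos_y_5 = 1; pos_z_5 = 9; depth_5 = 5; height_5 = 3; pos_x_6 = 13; pos_y_6 = 2; pos_z_6 = 9; depth_6 = 3; height_6 = 6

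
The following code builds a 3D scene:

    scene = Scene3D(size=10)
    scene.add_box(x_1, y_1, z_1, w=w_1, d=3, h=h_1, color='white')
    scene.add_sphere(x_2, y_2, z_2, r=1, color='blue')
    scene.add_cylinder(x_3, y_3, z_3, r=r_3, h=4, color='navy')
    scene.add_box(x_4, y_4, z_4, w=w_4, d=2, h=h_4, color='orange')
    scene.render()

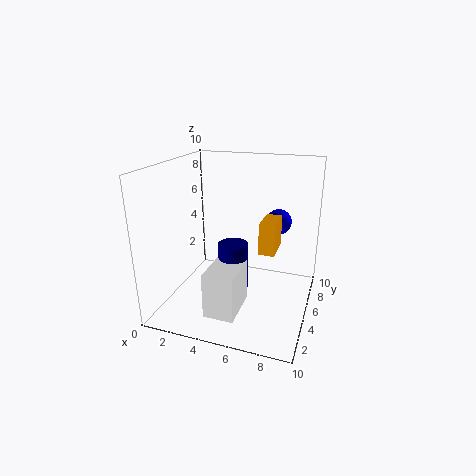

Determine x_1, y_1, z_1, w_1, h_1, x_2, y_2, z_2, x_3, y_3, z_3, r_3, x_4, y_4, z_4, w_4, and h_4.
x_1 = 4
y_1 = 1
z_1 = 1
w_1 = 2
h_1 = 3
x_2 = 7
y_2 = 9
z_2 = 5
x_3 = 5
y_3 = 4
z_3 = 1
r_3 = 1
x_4 = 7
y_4 = 3
z_4 = 5
w_4 = 1
h_4 = 2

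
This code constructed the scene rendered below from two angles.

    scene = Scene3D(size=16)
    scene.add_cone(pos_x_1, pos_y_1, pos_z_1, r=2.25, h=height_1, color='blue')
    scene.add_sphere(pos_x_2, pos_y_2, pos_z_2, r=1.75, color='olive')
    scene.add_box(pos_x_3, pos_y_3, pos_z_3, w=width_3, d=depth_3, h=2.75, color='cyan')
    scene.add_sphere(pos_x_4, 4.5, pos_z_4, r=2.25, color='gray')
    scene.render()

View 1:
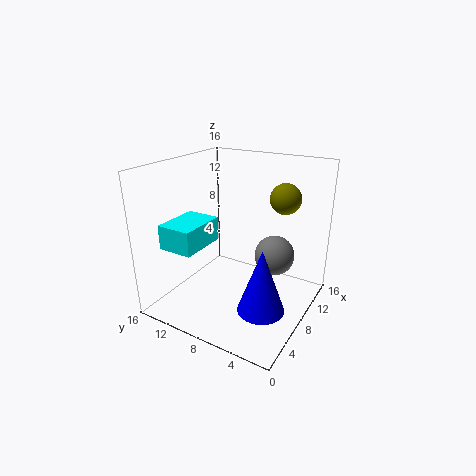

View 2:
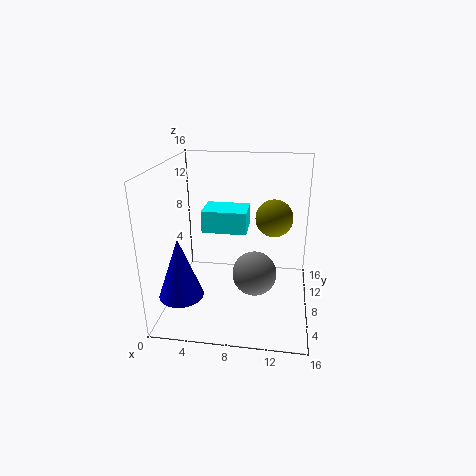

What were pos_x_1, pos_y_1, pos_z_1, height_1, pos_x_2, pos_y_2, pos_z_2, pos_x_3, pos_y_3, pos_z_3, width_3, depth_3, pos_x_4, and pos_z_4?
pos_x_1 = 3; pos_y_1 = 2.5; pos_z_1 = 3.75; height_1 = 6.25; pos_x_2 = 12; pos_y_2 = 4.25; pos_z_2 = 12; pos_x_3 = 3; pos_y_3 = 11; pos_z_3 = 7; width_3 = 5.5; depth_3 = 4; pos_x_4 = 10.25; pos_z_4 = 5.75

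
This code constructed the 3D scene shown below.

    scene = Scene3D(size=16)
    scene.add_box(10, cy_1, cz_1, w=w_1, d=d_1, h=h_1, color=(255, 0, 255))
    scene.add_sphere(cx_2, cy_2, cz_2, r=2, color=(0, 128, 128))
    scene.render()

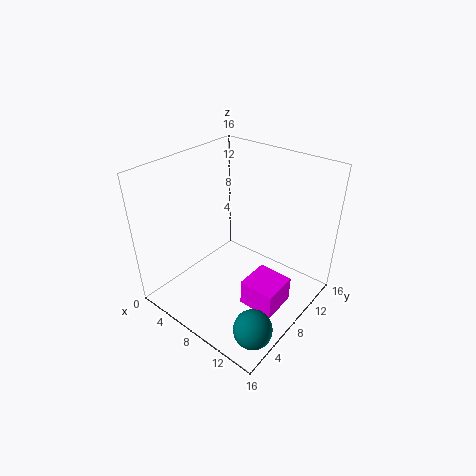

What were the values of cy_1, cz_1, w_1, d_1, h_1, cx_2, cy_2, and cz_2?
cy_1 = 6; cz_1 = 1; w_1 = 4; d_1 = 4; h_1 = 3; cx_2 = 14; cy_2 = 3; cz_2 = 2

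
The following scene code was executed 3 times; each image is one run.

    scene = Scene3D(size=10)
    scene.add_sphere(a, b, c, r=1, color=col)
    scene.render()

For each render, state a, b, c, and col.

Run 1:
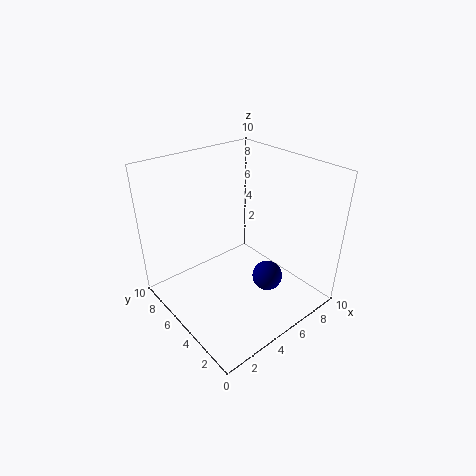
a = 5.5, b = 2.5, c = 3, col = 'navy'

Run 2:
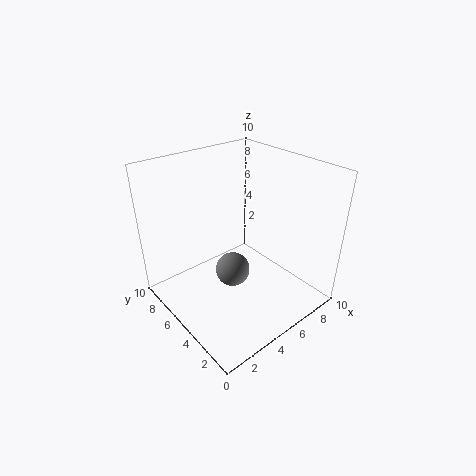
a = 2.5, b = 2.5, c = 5, col = 'gray'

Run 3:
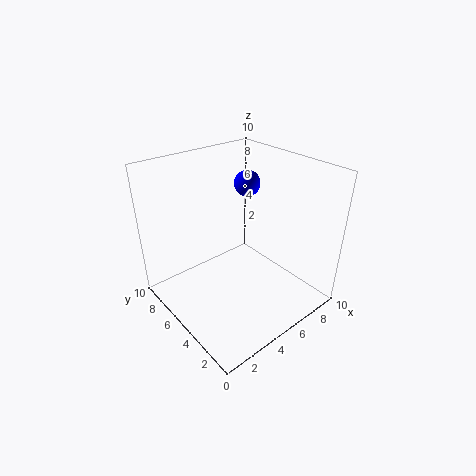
a = 8, b = 7.5, c = 7.5, col = 'blue'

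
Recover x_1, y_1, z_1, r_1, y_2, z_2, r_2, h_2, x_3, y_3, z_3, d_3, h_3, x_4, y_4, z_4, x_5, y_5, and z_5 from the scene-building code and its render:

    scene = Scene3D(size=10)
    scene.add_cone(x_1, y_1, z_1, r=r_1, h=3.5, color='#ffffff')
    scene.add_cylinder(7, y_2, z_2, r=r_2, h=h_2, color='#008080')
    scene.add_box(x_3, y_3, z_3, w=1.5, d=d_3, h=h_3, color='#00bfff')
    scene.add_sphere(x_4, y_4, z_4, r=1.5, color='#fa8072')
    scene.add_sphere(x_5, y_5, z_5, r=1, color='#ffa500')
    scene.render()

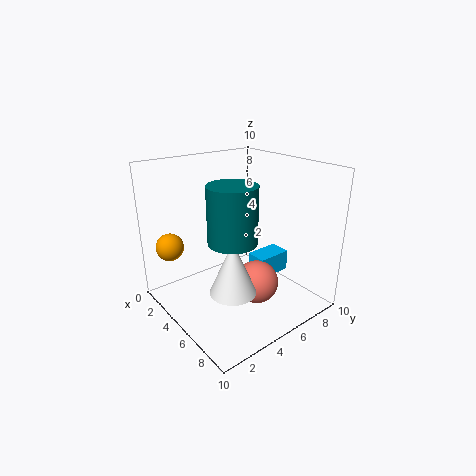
x_1 = 7, y_1 = 3, z_1 = 2.5, r_1 = 1.5, y_2 = 3, z_2 = 6, r_2 = 1.5, h_2 = 3.5, x_3 = 5, y_3 = 6, z_3 = 2, d_3 = 2.5, h_3 = 1.5, x_4 = 6.5, y_4 = 5.5, z_4 = 2, x_5 = 1.5, y_5 = 1.5, z_5 = 4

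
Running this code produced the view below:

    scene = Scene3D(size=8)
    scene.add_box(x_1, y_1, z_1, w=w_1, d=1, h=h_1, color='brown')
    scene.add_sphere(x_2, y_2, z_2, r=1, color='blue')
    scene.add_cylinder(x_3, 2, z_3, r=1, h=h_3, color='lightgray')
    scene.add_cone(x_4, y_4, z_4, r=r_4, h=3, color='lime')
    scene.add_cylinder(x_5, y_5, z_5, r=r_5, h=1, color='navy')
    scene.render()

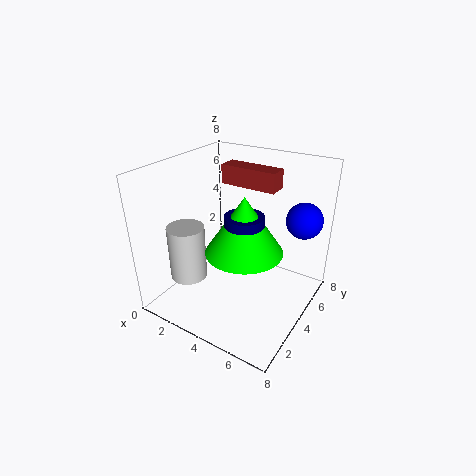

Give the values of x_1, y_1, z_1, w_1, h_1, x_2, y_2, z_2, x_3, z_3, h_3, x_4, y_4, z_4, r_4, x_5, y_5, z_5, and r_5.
x_1 = 3
y_1 = 4
z_1 = 7
w_1 = 3
h_1 = 1
x_2 = 7
y_2 = 6
z_2 = 5
x_3 = 2
z_3 = 2
h_3 = 3
x_4 = 5
y_4 = 3
z_4 = 4
r_4 = 2
x_5 = 5
y_5 = 3
z_5 = 5
r_5 = 1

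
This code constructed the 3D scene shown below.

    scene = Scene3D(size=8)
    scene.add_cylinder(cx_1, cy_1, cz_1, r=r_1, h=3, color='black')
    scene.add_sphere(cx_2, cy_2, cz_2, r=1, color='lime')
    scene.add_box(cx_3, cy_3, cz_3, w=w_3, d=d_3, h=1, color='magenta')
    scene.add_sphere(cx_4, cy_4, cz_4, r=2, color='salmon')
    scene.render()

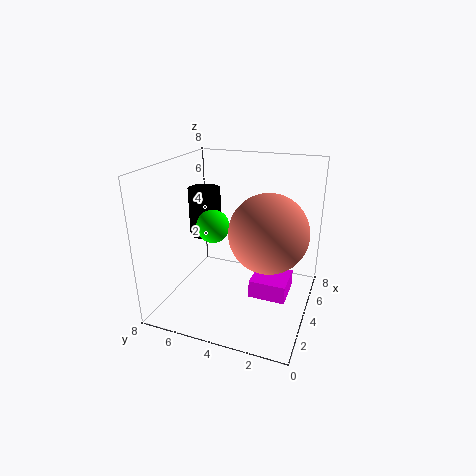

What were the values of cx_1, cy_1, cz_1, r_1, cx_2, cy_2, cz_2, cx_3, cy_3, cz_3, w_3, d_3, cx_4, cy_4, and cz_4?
cx_1 = 6, cy_1 = 7, cz_1 = 3, r_1 = 1, cx_2 = 5, cy_2 = 6, cz_2 = 4, cx_3 = 3, cy_3 = 1, cz_3 = 1, w_3 = 2, d_3 = 2, cx_4 = 3, cy_4 = 2, cz_4 = 5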